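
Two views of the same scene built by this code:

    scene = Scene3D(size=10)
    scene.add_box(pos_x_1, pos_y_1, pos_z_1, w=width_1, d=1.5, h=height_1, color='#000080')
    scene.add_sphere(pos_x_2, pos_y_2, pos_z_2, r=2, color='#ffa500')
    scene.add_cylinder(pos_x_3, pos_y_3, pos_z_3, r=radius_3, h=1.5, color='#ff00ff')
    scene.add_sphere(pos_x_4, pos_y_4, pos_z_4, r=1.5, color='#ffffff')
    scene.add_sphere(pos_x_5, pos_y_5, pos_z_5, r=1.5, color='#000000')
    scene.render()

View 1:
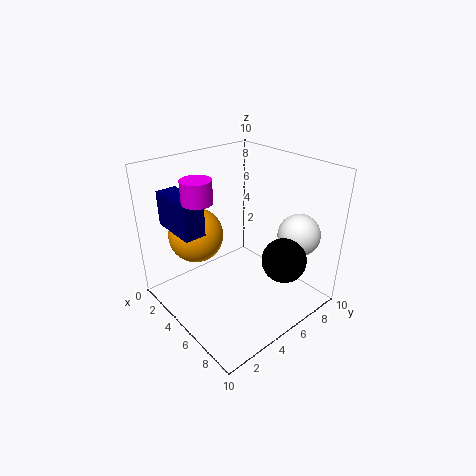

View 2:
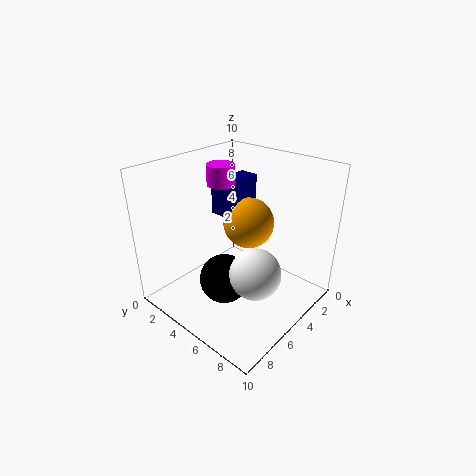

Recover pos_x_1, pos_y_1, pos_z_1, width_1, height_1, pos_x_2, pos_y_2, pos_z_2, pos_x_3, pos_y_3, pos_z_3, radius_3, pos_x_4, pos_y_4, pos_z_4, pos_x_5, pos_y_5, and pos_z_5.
pos_x_1 = 0.5; pos_y_1 = 1.5; pos_z_1 = 5.5; width_1 = 3.5; height_1 = 2.5; pos_x_2 = 2; pos_y_2 = 3.5; pos_z_2 = 4.5; pos_x_3 = 4; pos_y_3 = 2.5; pos_z_3 = 8; radius_3 = 1; pos_x_4 = 7.5; pos_y_4 = 8.5; pos_z_4 = 5; pos_x_5 = 8; pos_y_5 = 6.5; pos_z_5 = 4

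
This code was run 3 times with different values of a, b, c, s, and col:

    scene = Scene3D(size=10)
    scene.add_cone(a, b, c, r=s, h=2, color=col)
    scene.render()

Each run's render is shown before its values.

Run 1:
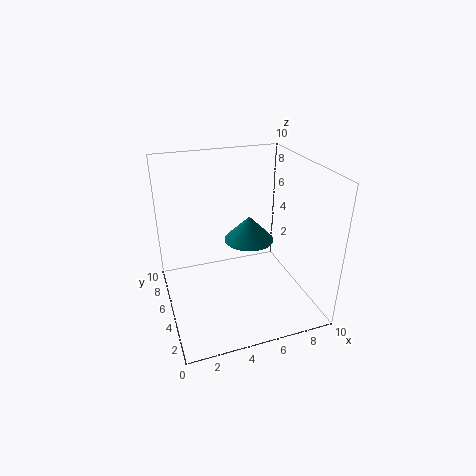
a = 7; b = 8; c = 3; s = 2; col = 'teal'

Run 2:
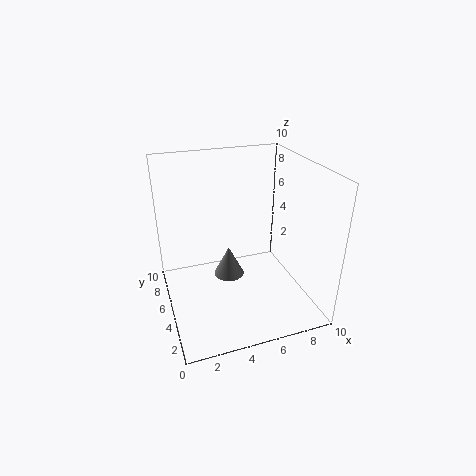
a = 4; b = 4; c = 3; s = 1; col = 'gray'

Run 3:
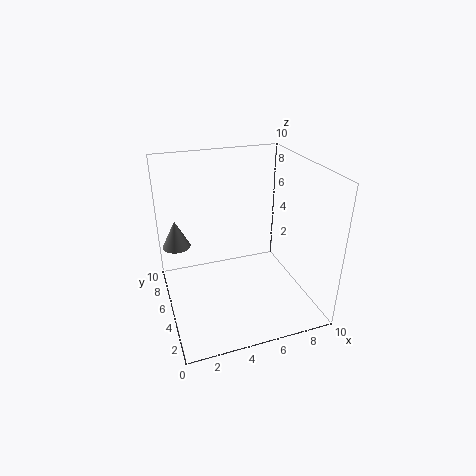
a = 1; b = 7; c = 4; s = 1; col = 'gray'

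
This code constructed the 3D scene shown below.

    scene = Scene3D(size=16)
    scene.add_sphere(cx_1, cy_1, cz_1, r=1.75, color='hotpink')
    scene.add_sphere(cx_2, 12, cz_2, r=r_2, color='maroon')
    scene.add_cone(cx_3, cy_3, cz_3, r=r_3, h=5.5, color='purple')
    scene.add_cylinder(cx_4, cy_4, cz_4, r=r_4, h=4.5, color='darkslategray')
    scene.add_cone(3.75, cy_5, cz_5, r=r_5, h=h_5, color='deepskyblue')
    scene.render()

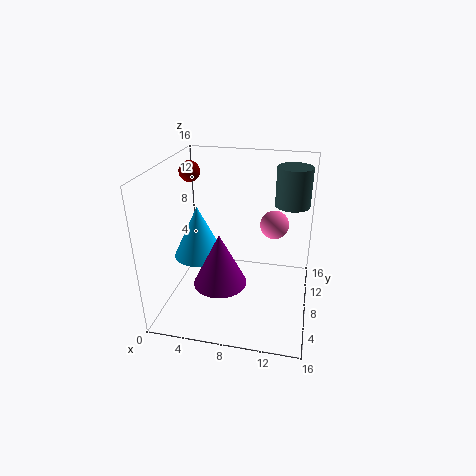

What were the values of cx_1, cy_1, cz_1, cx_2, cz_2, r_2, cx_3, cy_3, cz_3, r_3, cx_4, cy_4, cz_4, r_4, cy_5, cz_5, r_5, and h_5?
cx_1 = 11.5; cy_1 = 12.75; cz_1 = 7.75; cx_2 = 1.25; cz_2 = 14; r_2 = 1.25; cx_3 = 7; cy_3 = 4; cz_3 = 4.75; r_3 = 2.75; cx_4 = 13.5; cy_4 = 12; cz_4 = 10.75; r_4 = 2; cy_5 = 7; cz_5 = 6; r_5 = 2.75; h_5 = 5.75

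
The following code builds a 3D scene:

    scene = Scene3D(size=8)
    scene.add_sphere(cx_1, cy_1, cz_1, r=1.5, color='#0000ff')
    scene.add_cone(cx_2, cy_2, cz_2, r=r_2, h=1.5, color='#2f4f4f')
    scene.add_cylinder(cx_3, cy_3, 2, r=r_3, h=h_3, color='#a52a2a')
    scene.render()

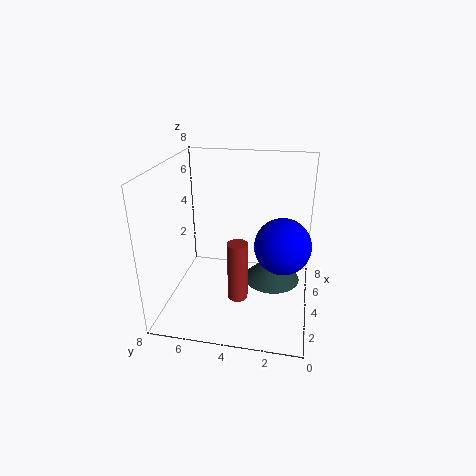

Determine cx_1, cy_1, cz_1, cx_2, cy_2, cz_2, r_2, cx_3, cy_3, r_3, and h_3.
cx_1 = 3.5; cy_1 = 1.5; cz_1 = 4; cx_2 = 3.5; cy_2 = 2; cz_2 = 2; r_2 = 1.5; cx_3 = 1.5; cy_3 = 3.5; r_3 = 0.5; h_3 = 3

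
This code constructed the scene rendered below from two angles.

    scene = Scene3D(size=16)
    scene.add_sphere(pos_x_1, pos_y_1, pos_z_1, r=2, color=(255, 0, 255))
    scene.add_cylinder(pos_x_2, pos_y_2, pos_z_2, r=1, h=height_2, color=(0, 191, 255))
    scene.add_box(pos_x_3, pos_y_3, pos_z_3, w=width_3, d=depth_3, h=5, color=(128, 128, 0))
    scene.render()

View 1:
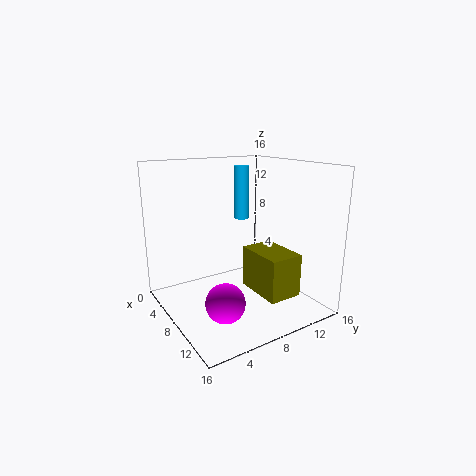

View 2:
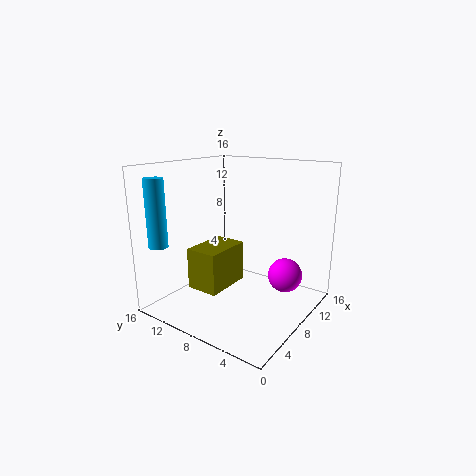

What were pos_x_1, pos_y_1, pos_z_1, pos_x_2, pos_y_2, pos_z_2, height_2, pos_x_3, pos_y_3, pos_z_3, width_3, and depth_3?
pos_x_1 = 12
pos_y_1 = 4
pos_z_1 = 3
pos_x_2 = 1
pos_y_2 = 13
pos_z_2 = 8
height_2 = 7
pos_x_3 = 6
pos_y_3 = 10
pos_z_3 = 1
width_3 = 6
depth_3 = 4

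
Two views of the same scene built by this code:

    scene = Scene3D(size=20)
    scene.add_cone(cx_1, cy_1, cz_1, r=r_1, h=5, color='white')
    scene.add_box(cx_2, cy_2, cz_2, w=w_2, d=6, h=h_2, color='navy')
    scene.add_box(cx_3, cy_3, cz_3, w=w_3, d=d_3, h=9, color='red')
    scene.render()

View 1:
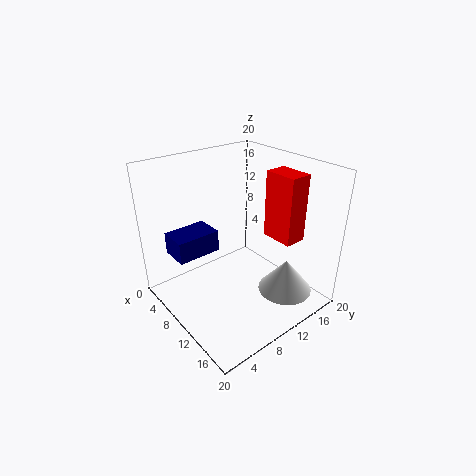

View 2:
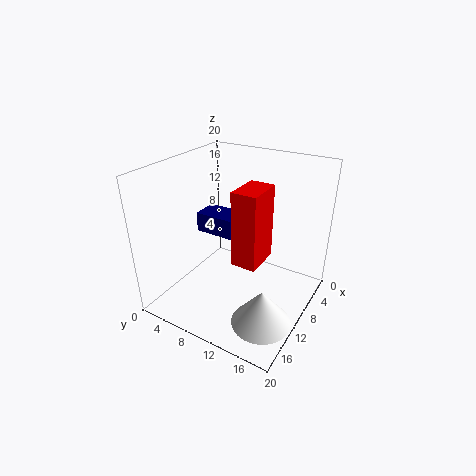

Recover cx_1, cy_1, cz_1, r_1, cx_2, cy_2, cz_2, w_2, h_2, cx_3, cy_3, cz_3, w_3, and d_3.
cx_1 = 14, cy_1 = 16, cz_1 = 0.75, r_1 = 4, cx_2 = 4.5, cy_2 = 1.75, cz_2 = 8.25, w_2 = 4, h_2 = 3, cx_3 = 12, cy_3 = 13, cz_3 = 10.5, w_3 = 4.5, d_3 = 3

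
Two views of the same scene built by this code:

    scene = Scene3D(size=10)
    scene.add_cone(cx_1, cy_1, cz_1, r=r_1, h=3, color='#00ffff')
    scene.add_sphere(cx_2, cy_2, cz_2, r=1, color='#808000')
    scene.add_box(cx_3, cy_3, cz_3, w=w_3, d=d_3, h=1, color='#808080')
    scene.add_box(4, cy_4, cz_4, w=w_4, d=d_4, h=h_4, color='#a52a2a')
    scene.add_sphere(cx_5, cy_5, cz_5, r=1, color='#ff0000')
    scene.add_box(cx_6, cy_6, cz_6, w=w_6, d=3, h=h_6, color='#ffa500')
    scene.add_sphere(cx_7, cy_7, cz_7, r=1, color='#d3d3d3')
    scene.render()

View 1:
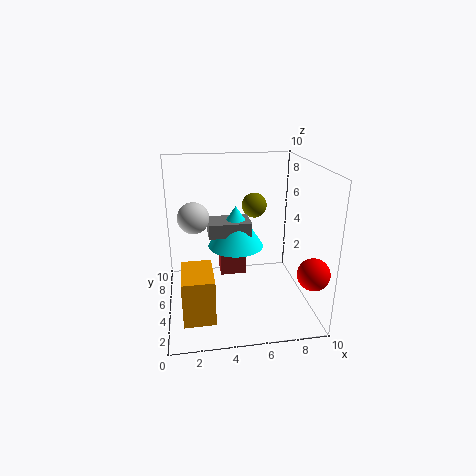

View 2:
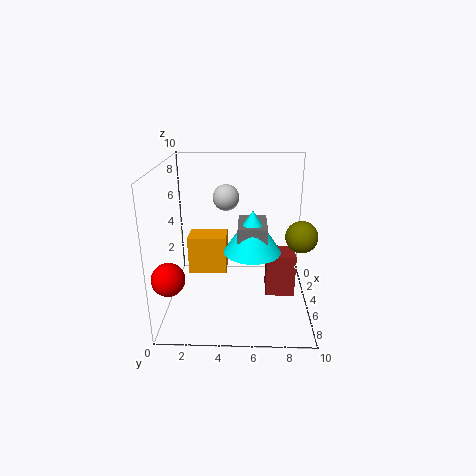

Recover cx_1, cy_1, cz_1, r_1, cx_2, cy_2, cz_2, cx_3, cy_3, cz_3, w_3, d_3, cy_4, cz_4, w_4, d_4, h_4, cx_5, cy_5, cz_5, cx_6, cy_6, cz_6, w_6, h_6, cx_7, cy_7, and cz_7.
cx_1 = 5
cy_1 = 6
cz_1 = 4
r_1 = 2
cx_2 = 7
cy_2 = 9
cz_2 = 6
cx_3 = 3
cy_3 = 5
cz_3 = 5
w_3 = 3
d_3 = 2
cy_4 = 7
cz_4 = 1
w_4 = 2
d_4 = 2
h_4 = 3
cx_5 = 9
cy_5 = 1
cz_5 = 4
cx_6 = 1
cy_6 = 1
cz_6 = 1
w_6 = 2
h_6 = 3
cx_7 = 2
cy_7 = 4
cz_7 = 7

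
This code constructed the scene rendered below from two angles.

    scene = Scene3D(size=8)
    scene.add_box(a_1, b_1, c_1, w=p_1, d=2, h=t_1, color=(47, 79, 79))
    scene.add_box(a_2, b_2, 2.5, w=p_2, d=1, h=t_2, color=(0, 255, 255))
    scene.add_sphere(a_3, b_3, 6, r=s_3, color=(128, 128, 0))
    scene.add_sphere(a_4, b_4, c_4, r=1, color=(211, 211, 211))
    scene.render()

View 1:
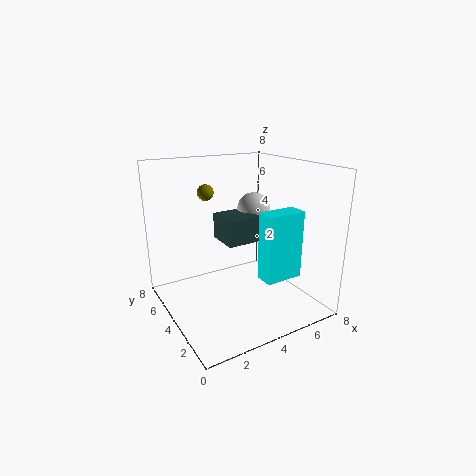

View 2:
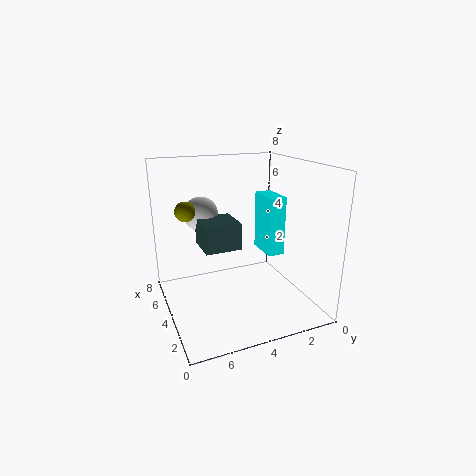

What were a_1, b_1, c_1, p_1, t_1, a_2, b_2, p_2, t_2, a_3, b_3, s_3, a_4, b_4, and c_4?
a_1 = 3.5, b_1 = 4, c_1 = 3.5, p_1 = 2, t_1 = 1.5, a_2 = 4, b_2 = 1, p_2 = 2, t_2 = 3.5, a_3 = 3.5, b_3 = 7, s_3 = 0.5, a_4 = 6, b_4 = 5.5, c_4 = 5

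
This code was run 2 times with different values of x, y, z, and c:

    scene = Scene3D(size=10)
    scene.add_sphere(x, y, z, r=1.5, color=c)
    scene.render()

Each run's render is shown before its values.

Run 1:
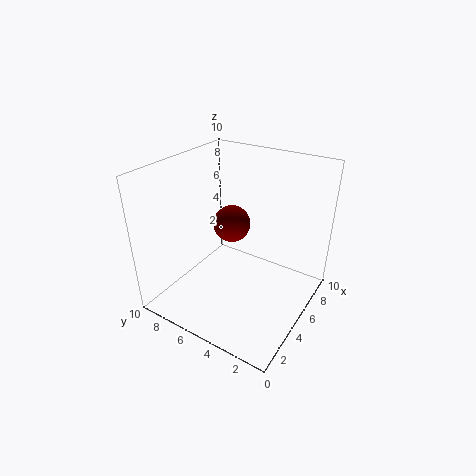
x = 8, y = 7.5, z = 4, c = 'maroon'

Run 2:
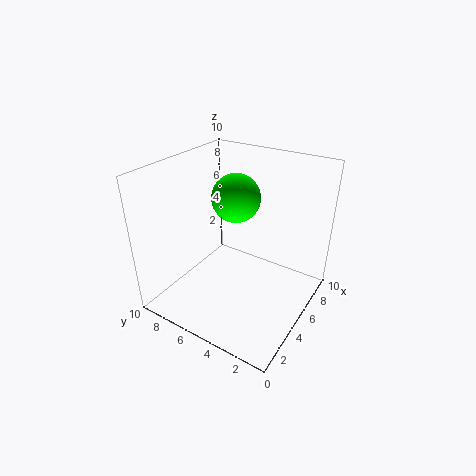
x = 4, y = 4.5, z = 8.5, c = 'lime'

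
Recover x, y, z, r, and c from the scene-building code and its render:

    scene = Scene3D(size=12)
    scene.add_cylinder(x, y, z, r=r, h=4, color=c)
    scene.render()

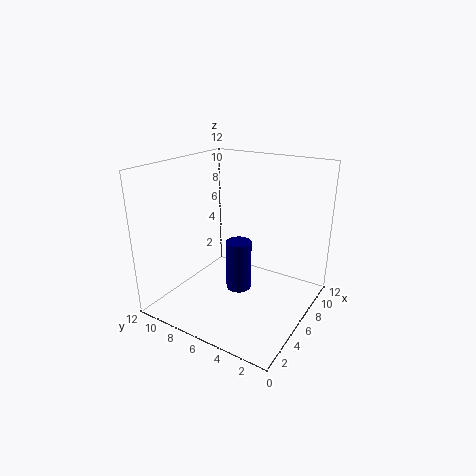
x = 4.5; y = 5; z = 2.5; r = 1; c = 'navy'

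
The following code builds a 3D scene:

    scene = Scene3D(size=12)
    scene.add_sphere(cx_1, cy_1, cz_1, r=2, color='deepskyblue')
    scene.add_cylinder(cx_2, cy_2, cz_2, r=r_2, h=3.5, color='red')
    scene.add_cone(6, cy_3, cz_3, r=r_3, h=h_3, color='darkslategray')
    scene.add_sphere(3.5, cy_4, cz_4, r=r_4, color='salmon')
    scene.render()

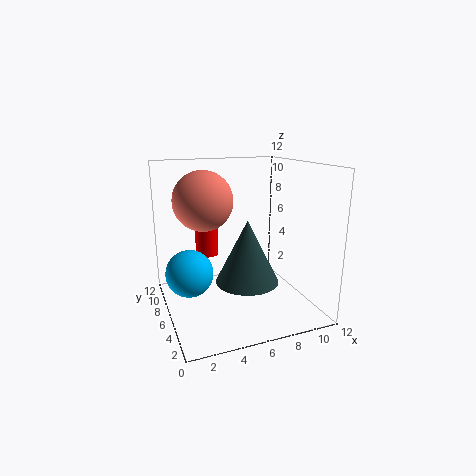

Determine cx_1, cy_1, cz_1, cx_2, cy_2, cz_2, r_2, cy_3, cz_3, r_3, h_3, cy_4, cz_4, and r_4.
cx_1 = 2, cy_1 = 7, cz_1 = 3, cx_2 = 4, cy_2 = 8.5, cz_2 = 4, r_2 = 1, cy_3 = 4, cz_3 = 3, r_3 = 2.5, h_3 = 5, cy_4 = 7.5, cz_4 = 9, r_4 = 2.5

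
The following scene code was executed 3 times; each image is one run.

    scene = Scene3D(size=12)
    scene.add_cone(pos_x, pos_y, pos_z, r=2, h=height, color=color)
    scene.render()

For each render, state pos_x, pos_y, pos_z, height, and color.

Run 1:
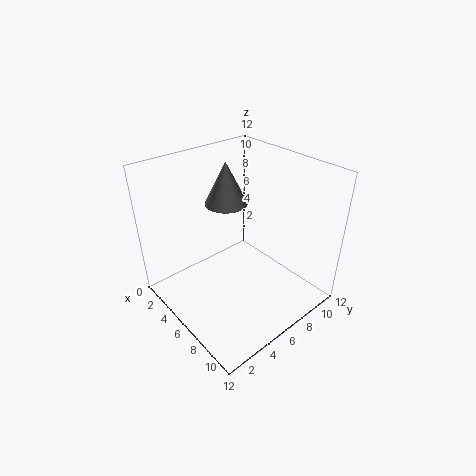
pos_x = 2, pos_y = 8, pos_z = 7, height = 4, color = 'gray'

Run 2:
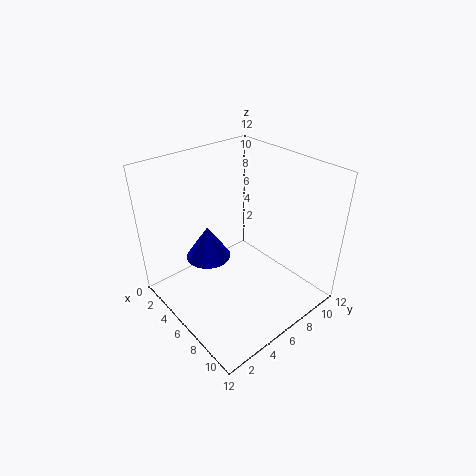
pos_x = 3, pos_y = 5, pos_z = 3, height = 3, color = 'blue'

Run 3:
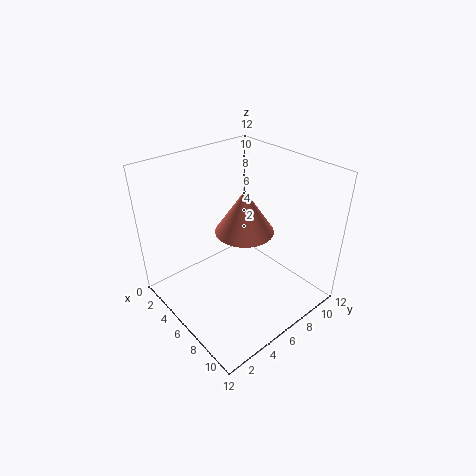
pos_x = 9, pos_y = 4, pos_z = 9, height = 3, color = 'salmon'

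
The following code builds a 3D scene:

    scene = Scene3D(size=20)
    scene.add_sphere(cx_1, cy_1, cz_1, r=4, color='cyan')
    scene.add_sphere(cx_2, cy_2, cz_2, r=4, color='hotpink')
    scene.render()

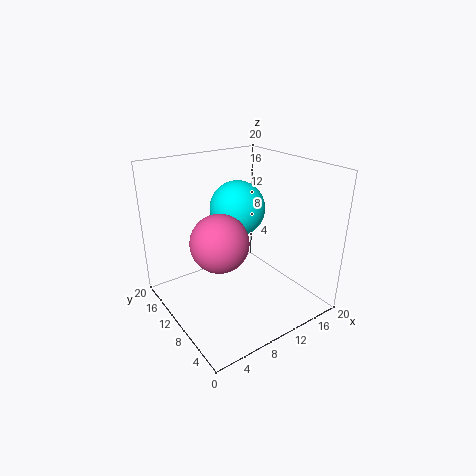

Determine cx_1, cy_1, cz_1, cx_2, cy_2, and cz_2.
cx_1 = 12, cy_1 = 13, cz_1 = 13, cx_2 = 7, cy_2 = 10, cz_2 = 10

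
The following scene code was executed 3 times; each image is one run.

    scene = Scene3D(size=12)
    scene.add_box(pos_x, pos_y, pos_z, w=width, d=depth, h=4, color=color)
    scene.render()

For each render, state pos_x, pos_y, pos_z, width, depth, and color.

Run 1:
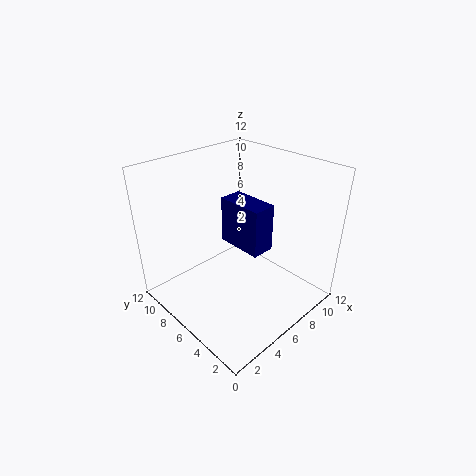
pos_x = 6
pos_y = 4
pos_z = 5
width = 2
depth = 4
color = 'navy'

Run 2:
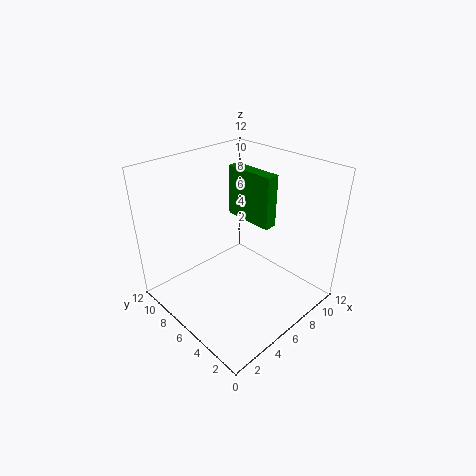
pos_x = 6
pos_y = 3
pos_z = 8
width = 1
depth = 4
color = 'green'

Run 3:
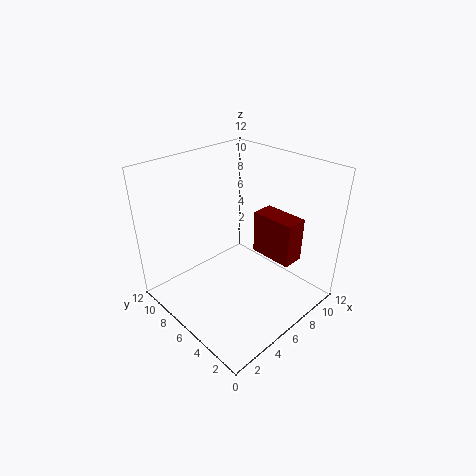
pos_x = 9
pos_y = 3
pos_z = 3
width = 2
depth = 4
color = 'maroon'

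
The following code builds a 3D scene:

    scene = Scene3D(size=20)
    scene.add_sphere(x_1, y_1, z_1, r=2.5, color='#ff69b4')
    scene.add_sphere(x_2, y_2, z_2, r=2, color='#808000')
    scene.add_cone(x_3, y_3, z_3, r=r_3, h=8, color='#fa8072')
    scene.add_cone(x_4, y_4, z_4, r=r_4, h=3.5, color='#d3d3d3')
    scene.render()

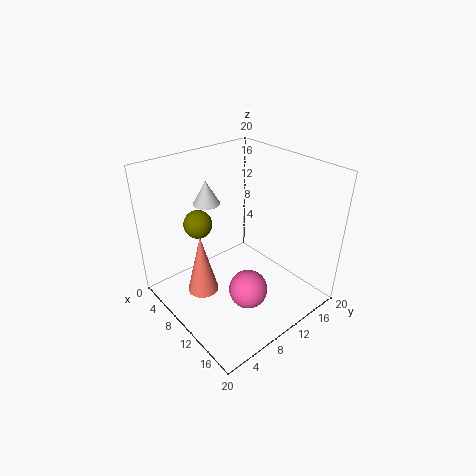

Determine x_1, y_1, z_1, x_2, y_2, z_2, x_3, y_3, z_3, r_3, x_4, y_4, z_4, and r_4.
x_1 = 15; y_1 = 7.5; z_1 = 5.5; x_2 = 5.5; y_2 = 6.5; z_2 = 11.5; x_3 = 10.5; y_3 = 3.5; z_3 = 5; r_3 = 2; x_4 = 3.5; y_4 = 9.5; z_4 = 13; r_4 = 2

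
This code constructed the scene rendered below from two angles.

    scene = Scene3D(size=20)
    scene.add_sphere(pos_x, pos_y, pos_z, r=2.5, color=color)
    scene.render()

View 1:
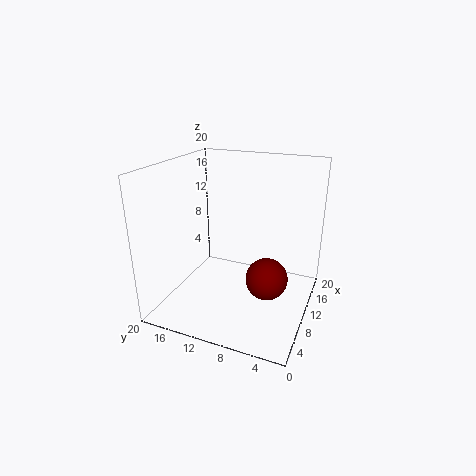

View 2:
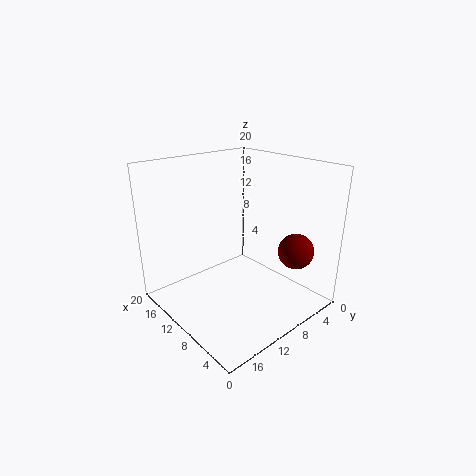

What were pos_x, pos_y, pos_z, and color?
pos_x = 4.5; pos_y = 4; pos_z = 8; color = 'maroon'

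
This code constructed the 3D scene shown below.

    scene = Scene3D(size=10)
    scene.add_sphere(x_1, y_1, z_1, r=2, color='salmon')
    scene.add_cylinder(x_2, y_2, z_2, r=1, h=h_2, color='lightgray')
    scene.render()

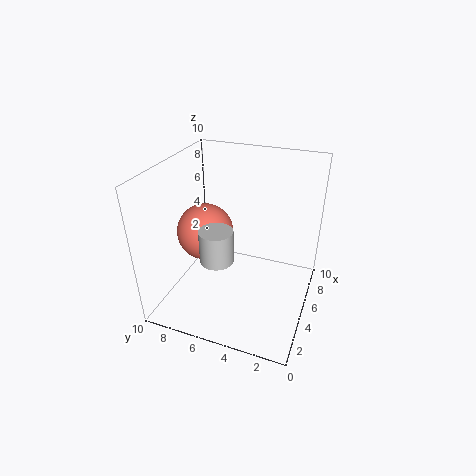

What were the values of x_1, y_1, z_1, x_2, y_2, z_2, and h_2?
x_1 = 5
y_1 = 7.5
z_1 = 5
x_2 = 1.5
y_2 = 5
z_2 = 5.5
h_2 = 2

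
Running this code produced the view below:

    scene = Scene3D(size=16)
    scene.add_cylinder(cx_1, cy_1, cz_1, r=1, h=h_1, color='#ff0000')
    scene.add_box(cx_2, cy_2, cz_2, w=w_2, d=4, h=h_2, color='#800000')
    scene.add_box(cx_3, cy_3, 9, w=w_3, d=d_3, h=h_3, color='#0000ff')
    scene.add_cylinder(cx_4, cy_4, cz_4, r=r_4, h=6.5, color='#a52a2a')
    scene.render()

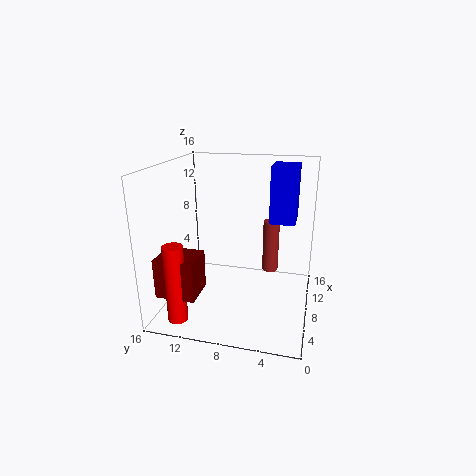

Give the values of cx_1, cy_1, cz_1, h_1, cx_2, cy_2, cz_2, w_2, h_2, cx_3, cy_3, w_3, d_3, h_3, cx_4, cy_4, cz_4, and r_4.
cx_1 = 1; cy_1 = 12.5; cz_1 = 1.5; h_1 = 8; cx_2 = 0.5; cy_2 = 10.5; cz_2 = 4; w_2 = 3.5; h_2 = 4; cx_3 = 10.5; cy_3 = 2; w_3 = 4; d_3 = 3; h_3 = 6.5; cx_4 = 13; cy_4 = 5; cz_4 = 2; r_4 = 1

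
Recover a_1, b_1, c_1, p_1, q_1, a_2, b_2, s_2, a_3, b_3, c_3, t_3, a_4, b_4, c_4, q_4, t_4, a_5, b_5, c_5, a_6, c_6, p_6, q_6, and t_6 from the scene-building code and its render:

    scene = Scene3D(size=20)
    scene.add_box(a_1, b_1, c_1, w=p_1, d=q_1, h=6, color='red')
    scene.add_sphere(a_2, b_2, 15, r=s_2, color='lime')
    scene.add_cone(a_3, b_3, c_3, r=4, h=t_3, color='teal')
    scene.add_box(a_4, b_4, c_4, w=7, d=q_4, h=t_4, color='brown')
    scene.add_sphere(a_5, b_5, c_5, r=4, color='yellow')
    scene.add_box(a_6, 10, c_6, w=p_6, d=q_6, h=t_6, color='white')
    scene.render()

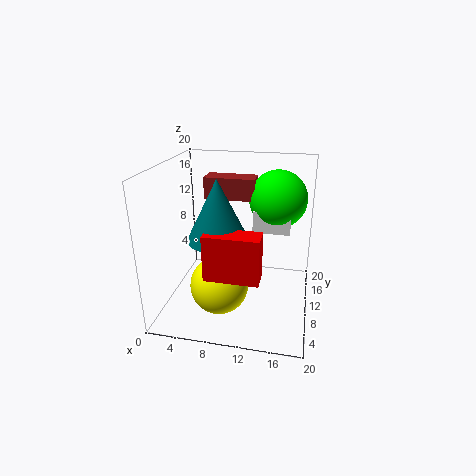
a_1 = 7, b_1 = 3, c_1 = 7, p_1 = 7, q_1 = 3, a_2 = 15, b_2 = 13, s_2 = 4, a_3 = 8, b_3 = 7, c_3 = 11, t_3 = 8, a_4 = 5, b_4 = 11, c_4 = 15, q_4 = 3, t_4 = 3, a_5 = 8, b_5 = 7, c_5 = 4, a_6 = 12, c_6 = 11, p_6 = 5, q_6 = 5, t_6 = 3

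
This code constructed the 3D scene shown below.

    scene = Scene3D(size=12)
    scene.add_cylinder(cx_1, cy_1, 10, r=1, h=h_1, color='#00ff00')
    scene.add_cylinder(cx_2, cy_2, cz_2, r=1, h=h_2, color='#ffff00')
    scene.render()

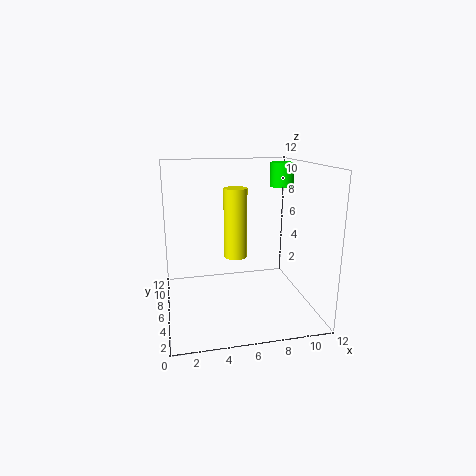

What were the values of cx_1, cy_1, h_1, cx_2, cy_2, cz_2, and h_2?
cx_1 = 10
cy_1 = 7
h_1 = 2
cx_2 = 6
cy_2 = 7
cz_2 = 4
h_2 = 6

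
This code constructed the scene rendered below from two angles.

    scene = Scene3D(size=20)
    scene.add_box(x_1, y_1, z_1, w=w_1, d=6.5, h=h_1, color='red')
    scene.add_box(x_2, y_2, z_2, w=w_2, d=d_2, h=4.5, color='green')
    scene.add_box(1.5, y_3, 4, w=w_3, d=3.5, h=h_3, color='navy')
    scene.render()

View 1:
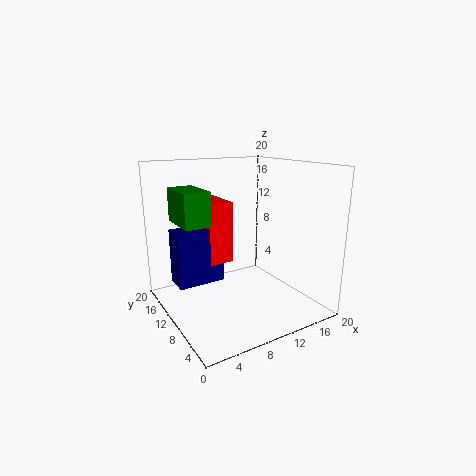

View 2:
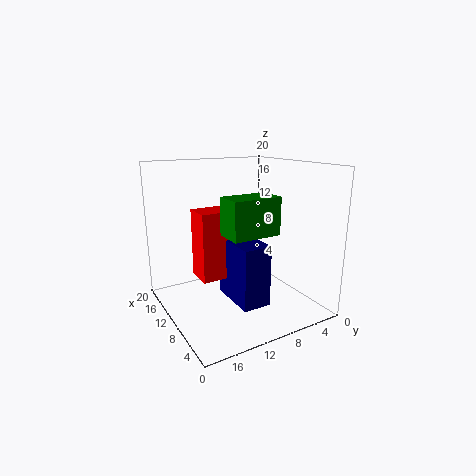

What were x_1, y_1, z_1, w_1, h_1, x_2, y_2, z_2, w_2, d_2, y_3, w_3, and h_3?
x_1 = 6, y_1 = 10.5, z_1 = 6.5, w_1 = 3.5, h_1 = 8.5, x_2 = 2, y_2 = 9, z_2 = 12.5, w_2 = 3.5, d_2 = 6, y_3 = 10.5, w_3 = 6.5, h_3 = 7.5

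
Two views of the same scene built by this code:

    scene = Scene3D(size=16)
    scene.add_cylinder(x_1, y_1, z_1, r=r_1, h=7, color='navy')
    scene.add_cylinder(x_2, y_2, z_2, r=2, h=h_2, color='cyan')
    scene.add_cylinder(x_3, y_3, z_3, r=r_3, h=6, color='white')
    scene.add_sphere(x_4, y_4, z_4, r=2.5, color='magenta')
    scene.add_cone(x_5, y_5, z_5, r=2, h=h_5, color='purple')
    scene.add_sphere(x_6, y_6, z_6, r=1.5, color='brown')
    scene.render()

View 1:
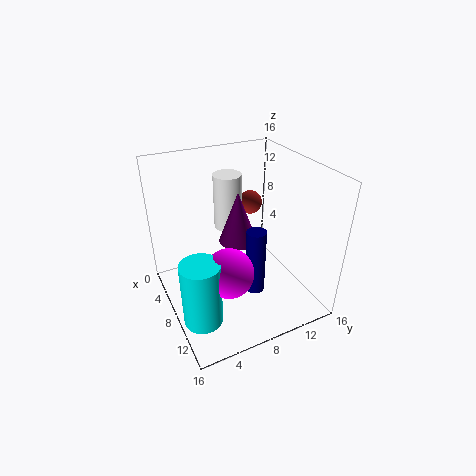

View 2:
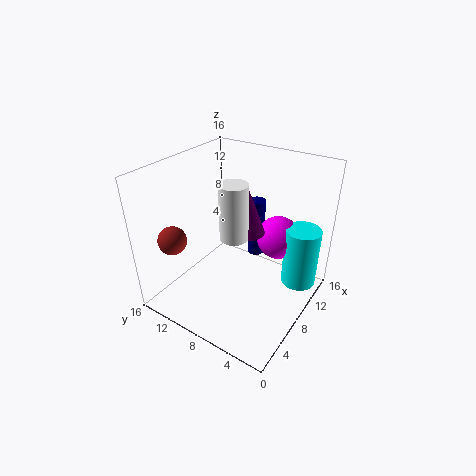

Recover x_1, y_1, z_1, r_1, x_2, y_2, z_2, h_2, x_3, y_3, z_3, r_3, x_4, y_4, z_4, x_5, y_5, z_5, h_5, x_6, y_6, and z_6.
x_1 = 12, y_1 = 8, z_1 = 4, r_1 = 1, x_2 = 12, y_2 = 2, z_2 = 2, h_2 = 7, x_3 = 6.5, y_3 = 7.5, z_3 = 9, r_3 = 1.5, x_4 = 12, y_4 = 5, z_4 = 7, x_5 = 9, y_5 = 7.5, z_5 = 8.5, h_5 = 5.5, x_6 = 2.5, y_6 = 12.5, z_6 = 9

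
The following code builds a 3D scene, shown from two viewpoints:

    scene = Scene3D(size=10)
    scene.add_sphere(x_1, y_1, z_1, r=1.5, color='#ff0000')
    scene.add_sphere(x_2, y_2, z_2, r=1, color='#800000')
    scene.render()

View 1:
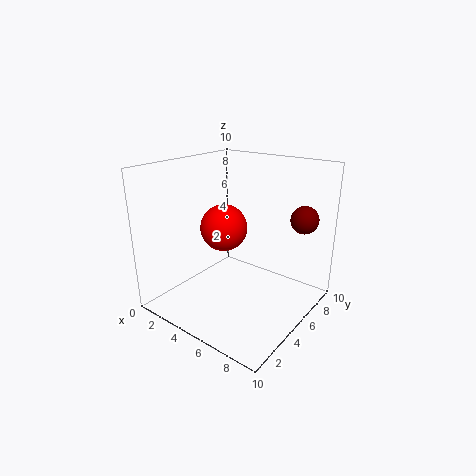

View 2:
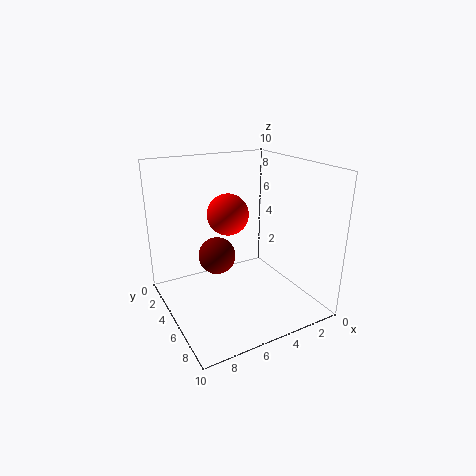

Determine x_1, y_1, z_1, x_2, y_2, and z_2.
x_1 = 5
y_1 = 3.5
z_1 = 6.25
x_2 = 8.25
y_2 = 8.5
z_2 = 6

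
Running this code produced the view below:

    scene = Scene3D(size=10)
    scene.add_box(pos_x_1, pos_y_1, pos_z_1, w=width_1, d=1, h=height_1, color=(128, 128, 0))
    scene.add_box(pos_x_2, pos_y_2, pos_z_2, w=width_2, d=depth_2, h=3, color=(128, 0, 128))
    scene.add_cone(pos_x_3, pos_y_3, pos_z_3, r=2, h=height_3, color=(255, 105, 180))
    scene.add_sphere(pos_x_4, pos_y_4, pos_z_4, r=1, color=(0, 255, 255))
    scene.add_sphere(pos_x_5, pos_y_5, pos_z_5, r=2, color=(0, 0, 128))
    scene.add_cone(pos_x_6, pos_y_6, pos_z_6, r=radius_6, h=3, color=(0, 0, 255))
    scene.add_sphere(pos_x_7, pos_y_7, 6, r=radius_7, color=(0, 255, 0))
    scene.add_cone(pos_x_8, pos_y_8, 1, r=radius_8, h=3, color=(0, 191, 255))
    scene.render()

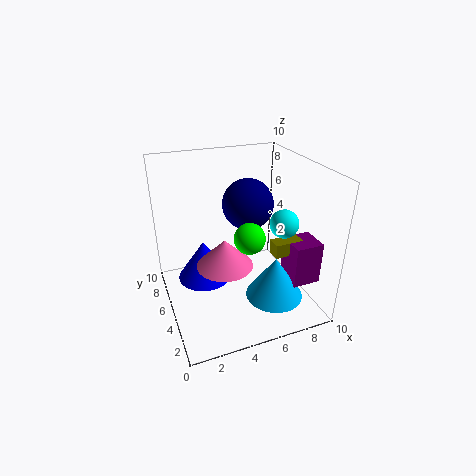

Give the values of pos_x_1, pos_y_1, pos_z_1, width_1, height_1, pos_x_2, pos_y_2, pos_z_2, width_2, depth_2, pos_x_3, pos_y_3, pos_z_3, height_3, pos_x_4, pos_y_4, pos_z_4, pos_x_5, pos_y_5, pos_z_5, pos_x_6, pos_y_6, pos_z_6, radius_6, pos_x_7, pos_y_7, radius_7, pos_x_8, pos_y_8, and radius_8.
pos_x_1 = 7, pos_y_1 = 3, pos_z_1 = 4, width_1 = 2, height_1 = 1, pos_x_2 = 8, pos_y_2 = 2, pos_z_2 = 2, width_2 = 2, depth_2 = 2, pos_x_3 = 4, pos_y_3 = 5, pos_z_3 = 3, height_3 = 2, pos_x_4 = 8, pos_y_4 = 4, pos_z_4 = 6, pos_x_5 = 7, pos_y_5 = 8, pos_z_5 = 6, pos_x_6 = 3, pos_y_6 = 7, pos_z_6 = 1, radius_6 = 2, pos_x_7 = 5, pos_y_7 = 3, radius_7 = 1, pos_x_8 = 7, pos_y_8 = 3, radius_8 = 2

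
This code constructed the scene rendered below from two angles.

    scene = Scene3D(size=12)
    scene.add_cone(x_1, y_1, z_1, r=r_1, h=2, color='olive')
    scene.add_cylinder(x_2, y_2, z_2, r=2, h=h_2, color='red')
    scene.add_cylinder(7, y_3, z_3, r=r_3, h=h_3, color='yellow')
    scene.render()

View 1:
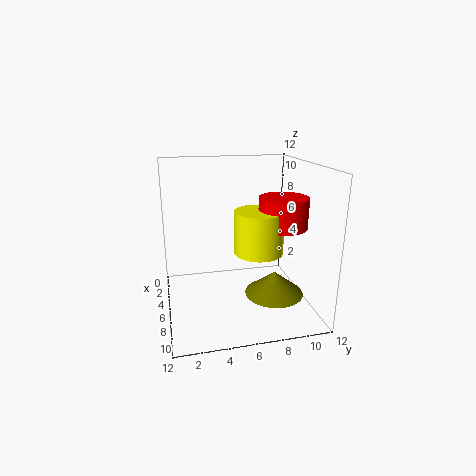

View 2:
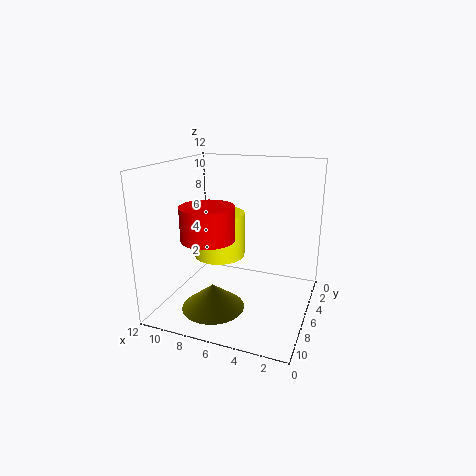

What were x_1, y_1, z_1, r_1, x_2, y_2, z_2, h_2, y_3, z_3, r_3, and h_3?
x_1 = 7, y_1 = 9, z_1 = 1, r_1 = 2.5, x_2 = 7, y_2 = 9.5, z_2 = 7, h_2 = 2.5, y_3 = 7.5, z_3 = 5, r_3 = 2, h_3 = 3.5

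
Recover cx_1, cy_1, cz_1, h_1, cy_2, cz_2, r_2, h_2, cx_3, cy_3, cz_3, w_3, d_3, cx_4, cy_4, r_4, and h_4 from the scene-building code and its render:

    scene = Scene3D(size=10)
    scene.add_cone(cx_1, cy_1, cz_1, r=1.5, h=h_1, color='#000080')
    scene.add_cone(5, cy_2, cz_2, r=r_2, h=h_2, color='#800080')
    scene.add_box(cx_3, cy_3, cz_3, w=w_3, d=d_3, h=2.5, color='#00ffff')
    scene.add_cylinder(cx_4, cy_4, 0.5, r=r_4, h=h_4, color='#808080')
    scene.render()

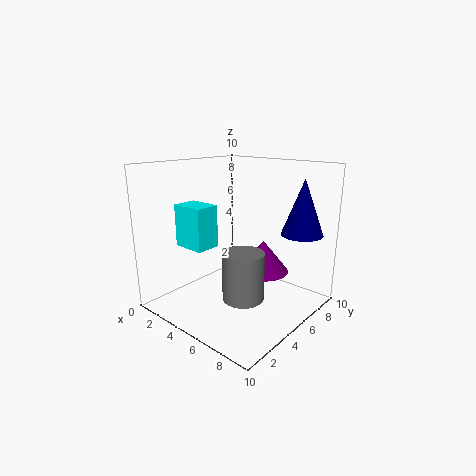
cx_1 = 8; cy_1 = 8.5; cz_1 = 5; h_1 = 4; cy_2 = 8; cz_2 = 1.5; r_2 = 2; h_2 = 2.5; cx_3 = 4; cy_3 = 0.5; cz_3 = 5.5; w_3 = 2; d_3 = 1.5; cx_4 = 5.5; cy_4 = 5; r_4 = 1.5; h_4 = 3.5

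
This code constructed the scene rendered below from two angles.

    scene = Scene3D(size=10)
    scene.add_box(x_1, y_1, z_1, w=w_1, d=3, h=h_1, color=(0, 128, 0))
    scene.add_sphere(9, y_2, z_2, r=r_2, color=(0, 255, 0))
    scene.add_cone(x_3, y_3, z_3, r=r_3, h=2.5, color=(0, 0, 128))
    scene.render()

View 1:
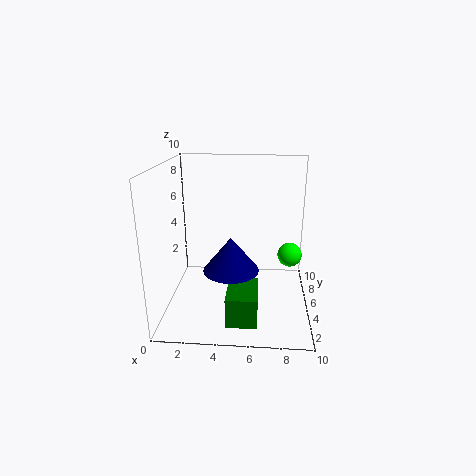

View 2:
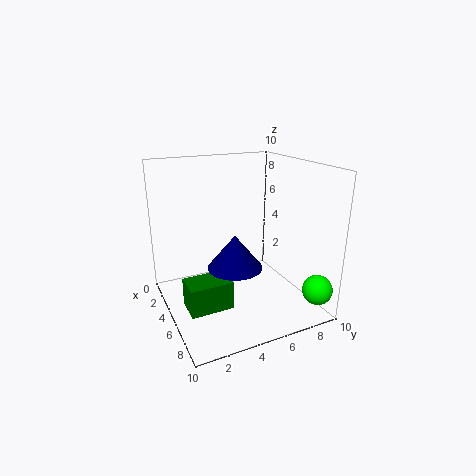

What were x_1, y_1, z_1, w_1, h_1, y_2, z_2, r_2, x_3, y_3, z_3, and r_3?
x_1 = 4.5; y_1 = 1; z_1 = 0.5; w_1 = 2; h_1 = 2; y_2 = 9; z_2 = 2; r_2 = 1; x_3 = 4.5; y_3 = 5; z_3 = 2.5; r_3 = 2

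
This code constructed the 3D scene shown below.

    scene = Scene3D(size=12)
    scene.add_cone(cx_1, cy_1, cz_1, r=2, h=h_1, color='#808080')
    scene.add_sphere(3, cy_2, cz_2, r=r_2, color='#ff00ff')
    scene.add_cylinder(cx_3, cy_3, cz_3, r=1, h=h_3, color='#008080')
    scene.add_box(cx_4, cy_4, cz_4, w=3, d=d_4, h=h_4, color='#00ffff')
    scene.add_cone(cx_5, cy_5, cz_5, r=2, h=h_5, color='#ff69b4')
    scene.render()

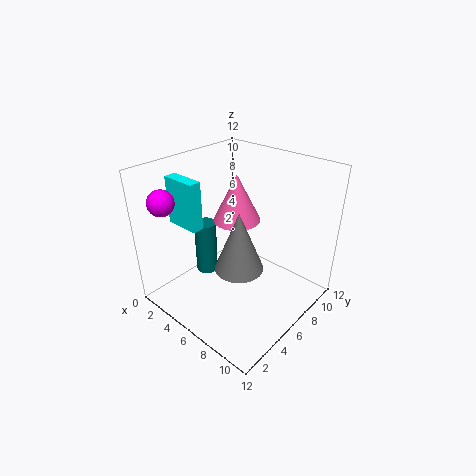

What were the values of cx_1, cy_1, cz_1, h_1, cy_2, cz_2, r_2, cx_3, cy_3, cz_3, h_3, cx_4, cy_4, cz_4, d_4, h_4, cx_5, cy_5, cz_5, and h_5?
cx_1 = 7; cy_1 = 5; cz_1 = 4; h_1 = 5; cy_2 = 1; cz_2 = 10; r_2 = 1; cx_3 = 2; cy_3 = 6; cz_3 = 1; h_3 = 5; cx_4 = 1; cy_4 = 3; cz_4 = 7; d_4 = 1; h_4 = 4; cx_5 = 5; cy_5 = 7; cz_5 = 7; h_5 = 4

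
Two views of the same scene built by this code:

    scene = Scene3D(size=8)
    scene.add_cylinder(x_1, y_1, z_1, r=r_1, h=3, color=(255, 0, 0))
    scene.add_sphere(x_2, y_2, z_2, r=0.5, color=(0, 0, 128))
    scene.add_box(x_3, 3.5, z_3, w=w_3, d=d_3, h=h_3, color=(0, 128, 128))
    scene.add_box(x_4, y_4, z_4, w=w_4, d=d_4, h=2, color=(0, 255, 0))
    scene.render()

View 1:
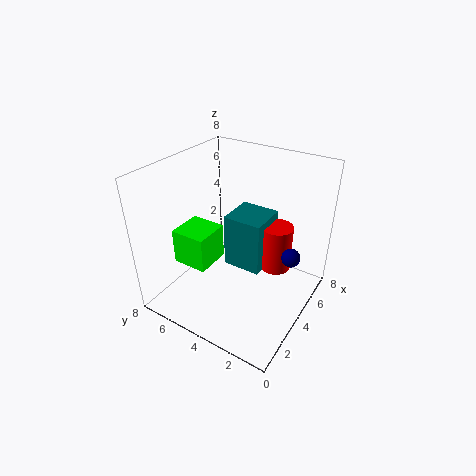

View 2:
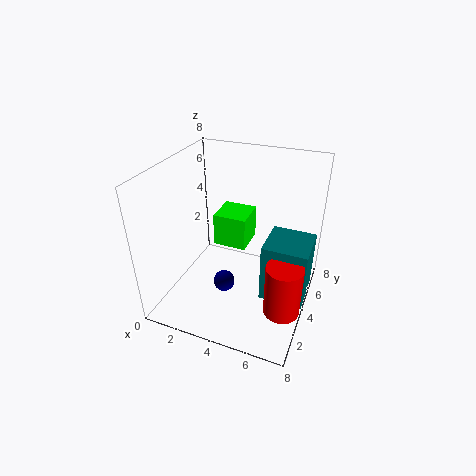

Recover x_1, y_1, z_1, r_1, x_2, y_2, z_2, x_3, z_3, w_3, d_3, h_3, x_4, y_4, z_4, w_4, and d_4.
x_1 = 7, y_1 = 3, z_1 = 0.5, r_1 = 1, x_2 = 4.5, y_2 = 1, z_2 = 3.5, x_3 = 5.5, z_3 = 0.5, w_3 = 2.5, d_3 = 2.5, h_3 = 3.5, x_4 = 2, y_4 = 5, z_4 = 2.5, w_4 = 2, d_4 = 2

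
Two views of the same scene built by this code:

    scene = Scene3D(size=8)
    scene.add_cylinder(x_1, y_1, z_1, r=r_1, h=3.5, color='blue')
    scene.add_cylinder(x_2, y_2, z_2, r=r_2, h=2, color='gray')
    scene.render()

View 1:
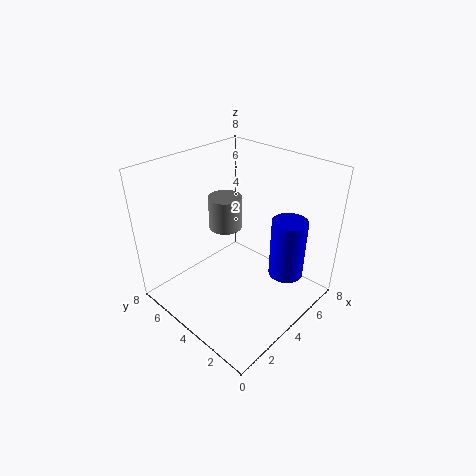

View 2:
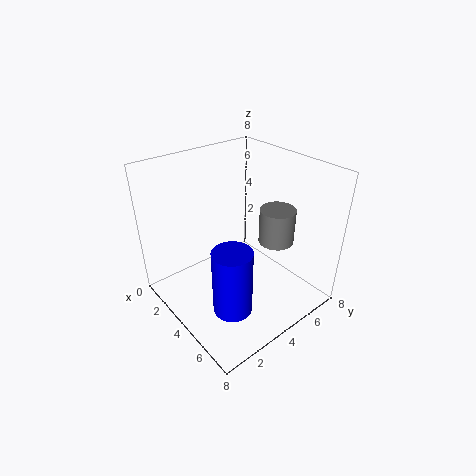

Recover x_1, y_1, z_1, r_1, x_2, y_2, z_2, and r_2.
x_1 = 6
y_1 = 2
z_1 = 1.5
r_1 = 1
x_2 = 5
y_2 = 6
z_2 = 3.5
r_2 = 1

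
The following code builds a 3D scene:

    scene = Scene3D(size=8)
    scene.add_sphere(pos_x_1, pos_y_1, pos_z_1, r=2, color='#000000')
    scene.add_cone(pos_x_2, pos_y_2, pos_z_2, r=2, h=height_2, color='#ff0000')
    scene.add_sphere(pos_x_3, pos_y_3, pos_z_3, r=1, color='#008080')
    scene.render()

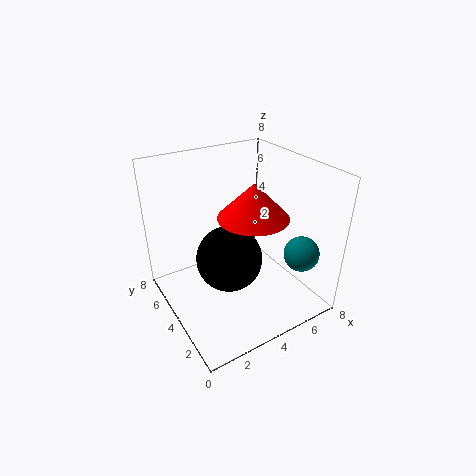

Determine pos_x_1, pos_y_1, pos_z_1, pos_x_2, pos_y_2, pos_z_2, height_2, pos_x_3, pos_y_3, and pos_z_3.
pos_x_1 = 4, pos_y_1 = 5, pos_z_1 = 2, pos_x_2 = 5, pos_y_2 = 4, pos_z_2 = 5, height_2 = 2, pos_x_3 = 7, pos_y_3 = 2, pos_z_3 = 3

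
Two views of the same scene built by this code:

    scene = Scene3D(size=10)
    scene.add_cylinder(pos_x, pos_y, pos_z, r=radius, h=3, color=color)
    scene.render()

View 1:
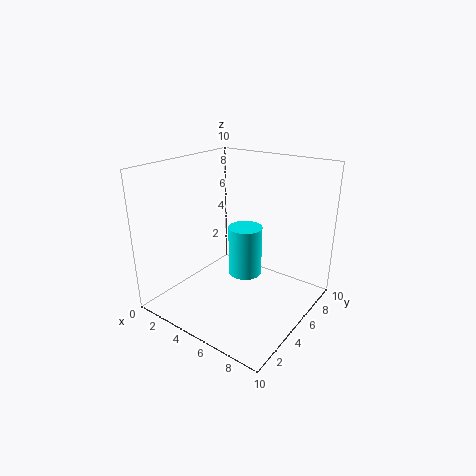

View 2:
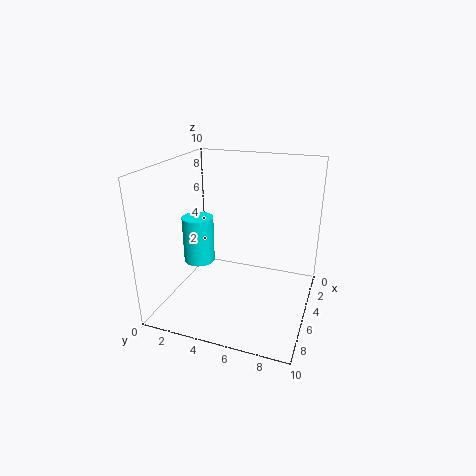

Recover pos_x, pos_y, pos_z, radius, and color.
pos_x = 7; pos_y = 3; pos_z = 4; radius = 1; color = 'cyan'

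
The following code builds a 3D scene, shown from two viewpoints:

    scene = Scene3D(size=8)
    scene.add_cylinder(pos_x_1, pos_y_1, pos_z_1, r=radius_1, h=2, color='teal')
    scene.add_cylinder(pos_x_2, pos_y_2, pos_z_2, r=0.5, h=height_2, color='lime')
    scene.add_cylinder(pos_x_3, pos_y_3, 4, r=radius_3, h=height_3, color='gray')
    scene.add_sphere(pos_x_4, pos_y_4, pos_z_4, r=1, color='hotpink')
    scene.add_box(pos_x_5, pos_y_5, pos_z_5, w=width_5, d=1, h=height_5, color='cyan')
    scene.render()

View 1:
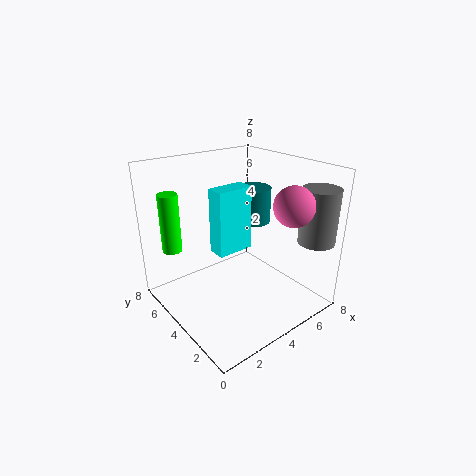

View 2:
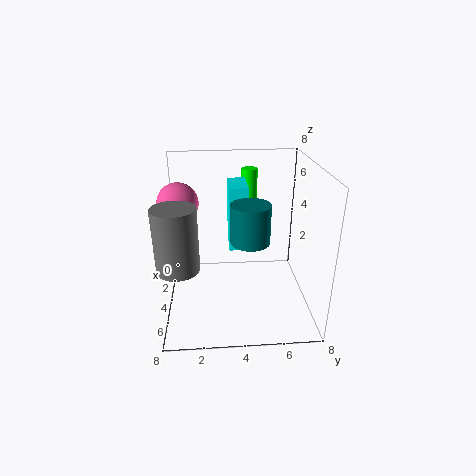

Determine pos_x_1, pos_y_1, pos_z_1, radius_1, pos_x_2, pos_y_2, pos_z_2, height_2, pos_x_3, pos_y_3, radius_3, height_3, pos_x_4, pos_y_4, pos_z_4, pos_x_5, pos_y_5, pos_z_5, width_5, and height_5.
pos_x_1 = 5.5
pos_y_1 = 4.5
pos_z_1 = 4.5
radius_1 = 1
pos_x_2 = 0.5
pos_y_2 = 5
pos_z_2 = 4
height_2 = 3
pos_x_3 = 7
pos_y_3 = 1
radius_3 = 1
height_3 = 3
pos_x_4 = 5
pos_y_4 = 1
pos_z_4 = 6.5
pos_x_5 = 2.5
pos_y_5 = 3.5
pos_z_5 = 3.5
width_5 = 2
height_5 = 3.5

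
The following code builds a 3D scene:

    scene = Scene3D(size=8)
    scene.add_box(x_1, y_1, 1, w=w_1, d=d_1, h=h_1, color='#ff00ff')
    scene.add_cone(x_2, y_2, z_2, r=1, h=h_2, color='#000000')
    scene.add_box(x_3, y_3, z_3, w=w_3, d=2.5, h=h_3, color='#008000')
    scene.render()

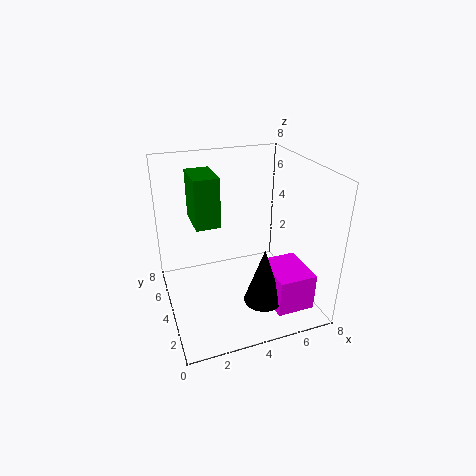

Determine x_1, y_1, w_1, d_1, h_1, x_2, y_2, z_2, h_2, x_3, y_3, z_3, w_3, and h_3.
x_1 = 5, y_1 = 0.5, w_1 = 2, d_1 = 2.5, h_1 = 2, x_2 = 4.5, y_2 = 1.5, z_2 = 1.5, h_2 = 3, x_3 = 2, y_3 = 5.5, z_3 = 4, w_3 = 1.5, h_3 = 3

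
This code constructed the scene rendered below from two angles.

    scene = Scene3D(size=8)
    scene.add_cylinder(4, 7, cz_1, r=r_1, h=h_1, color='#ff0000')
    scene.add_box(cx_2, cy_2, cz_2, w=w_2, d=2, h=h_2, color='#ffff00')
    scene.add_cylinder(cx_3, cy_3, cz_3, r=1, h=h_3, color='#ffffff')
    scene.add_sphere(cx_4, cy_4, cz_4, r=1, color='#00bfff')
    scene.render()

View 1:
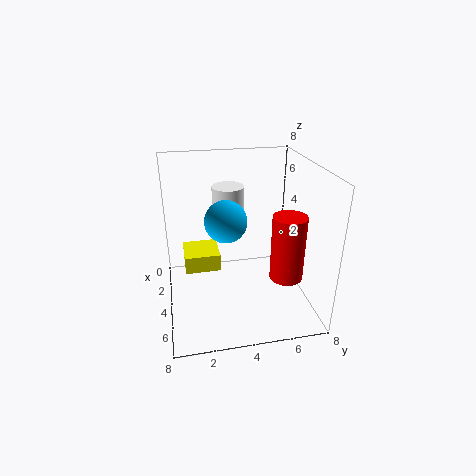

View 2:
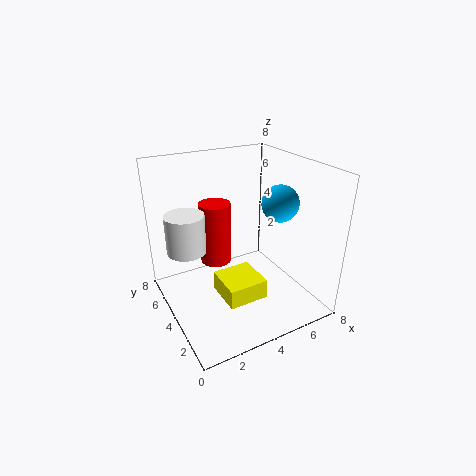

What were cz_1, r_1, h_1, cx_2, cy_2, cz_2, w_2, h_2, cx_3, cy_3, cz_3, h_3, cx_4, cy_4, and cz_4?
cz_1 = 1; r_1 = 1; h_1 = 4; cx_2 = 2; cy_2 = 1; cz_2 = 2; w_2 = 2; h_2 = 1; cx_3 = 1; cy_3 = 4; cz_3 = 4; h_3 = 2; cx_4 = 6; cy_4 = 3; cz_4 = 6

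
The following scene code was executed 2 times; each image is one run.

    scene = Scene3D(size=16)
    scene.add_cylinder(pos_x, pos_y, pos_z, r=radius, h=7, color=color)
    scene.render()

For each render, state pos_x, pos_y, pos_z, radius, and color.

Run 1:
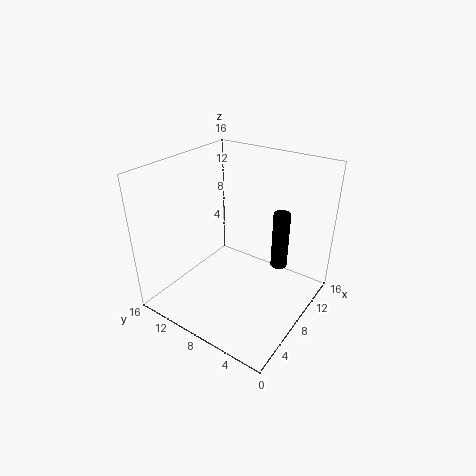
pos_x = 12.5; pos_y = 5; pos_z = 3; radius = 1; color = 'black'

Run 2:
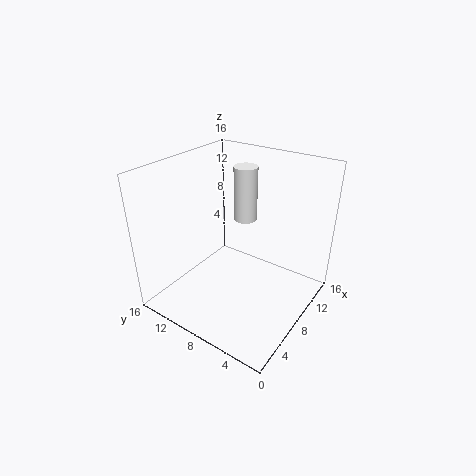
pos_x = 14; pos_y = 11; pos_z = 7; radius = 1.5; color = 'white'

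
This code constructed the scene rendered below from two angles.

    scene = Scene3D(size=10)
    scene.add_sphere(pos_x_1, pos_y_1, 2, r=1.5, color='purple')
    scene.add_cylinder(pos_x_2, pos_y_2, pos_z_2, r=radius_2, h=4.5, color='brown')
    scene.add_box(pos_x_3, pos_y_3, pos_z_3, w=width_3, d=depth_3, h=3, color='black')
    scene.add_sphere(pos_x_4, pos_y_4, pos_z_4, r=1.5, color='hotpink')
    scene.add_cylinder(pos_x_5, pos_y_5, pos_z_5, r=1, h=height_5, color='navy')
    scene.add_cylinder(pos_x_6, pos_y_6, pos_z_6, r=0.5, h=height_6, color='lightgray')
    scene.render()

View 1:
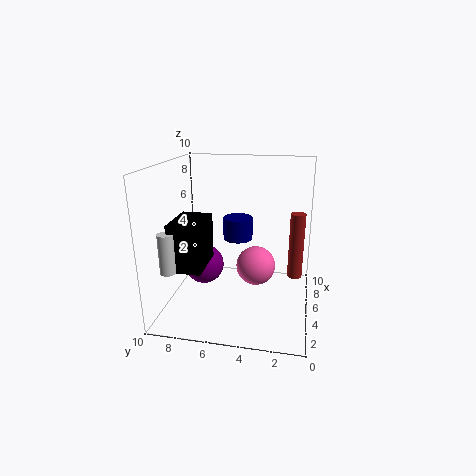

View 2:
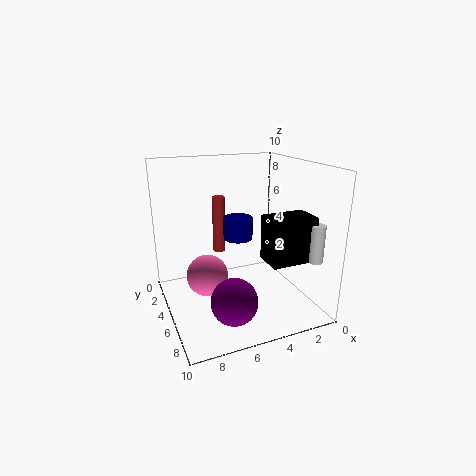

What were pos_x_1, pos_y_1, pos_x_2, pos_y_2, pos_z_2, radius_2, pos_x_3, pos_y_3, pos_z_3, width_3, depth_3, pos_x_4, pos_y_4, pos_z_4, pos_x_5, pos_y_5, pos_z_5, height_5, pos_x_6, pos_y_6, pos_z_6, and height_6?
pos_x_1 = 6.5
pos_y_1 = 8
pos_x_2 = 5
pos_y_2 = 1
pos_z_2 = 2.5
radius_2 = 0.5
pos_x_3 = 1
pos_y_3 = 6.5
pos_z_3 = 4
width_3 = 3
depth_3 = 2
pos_x_4 = 7
pos_y_4 = 4
pos_z_4 = 2
pos_x_5 = 5
pos_y_5 = 5
pos_z_5 = 5
height_5 = 1.5
pos_x_6 = 1
pos_y_6 = 8.5
pos_z_6 = 4
height_6 = 2.5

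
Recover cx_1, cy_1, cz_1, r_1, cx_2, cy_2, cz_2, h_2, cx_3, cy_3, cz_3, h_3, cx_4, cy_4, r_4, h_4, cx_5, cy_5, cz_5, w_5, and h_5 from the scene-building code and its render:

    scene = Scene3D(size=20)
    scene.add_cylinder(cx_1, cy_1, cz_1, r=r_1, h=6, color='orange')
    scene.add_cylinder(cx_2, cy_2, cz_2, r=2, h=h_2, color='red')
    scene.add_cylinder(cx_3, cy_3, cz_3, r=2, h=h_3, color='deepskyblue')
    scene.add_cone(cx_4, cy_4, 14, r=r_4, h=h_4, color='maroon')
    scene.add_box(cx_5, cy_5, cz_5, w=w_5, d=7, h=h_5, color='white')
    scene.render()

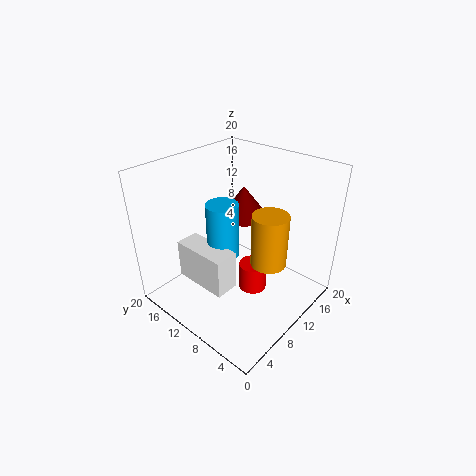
cx_1 = 6
cy_1 = 2
cz_1 = 12
r_1 = 2
cx_2 = 11
cy_2 = 8
cz_2 = 2
h_2 = 4
cx_3 = 6
cy_3 = 9
cz_3 = 10
h_3 = 7
cx_4 = 10
cy_4 = 9
r_4 = 3
h_4 = 4
cx_5 = 2
cy_5 = 6
cz_5 = 7
w_5 = 3
h_5 = 5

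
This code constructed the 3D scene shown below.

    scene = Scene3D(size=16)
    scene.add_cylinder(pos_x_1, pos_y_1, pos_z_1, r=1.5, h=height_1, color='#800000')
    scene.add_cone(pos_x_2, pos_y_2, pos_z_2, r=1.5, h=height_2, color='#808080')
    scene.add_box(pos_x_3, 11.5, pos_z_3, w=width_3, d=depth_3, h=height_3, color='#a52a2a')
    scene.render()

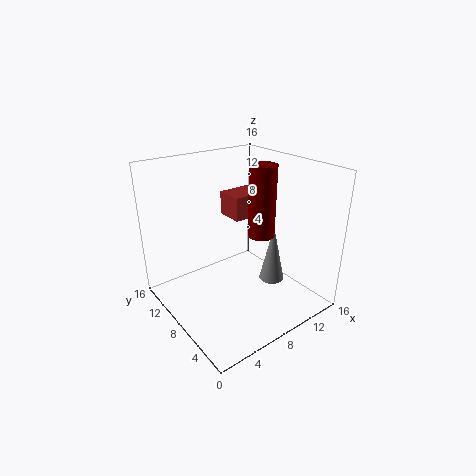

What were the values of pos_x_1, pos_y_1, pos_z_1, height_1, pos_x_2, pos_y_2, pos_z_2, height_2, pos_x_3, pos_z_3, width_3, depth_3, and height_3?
pos_x_1 = 10.5
pos_y_1 = 7
pos_z_1 = 8
height_1 = 8
pos_x_2 = 12.5
pos_y_2 = 7
pos_z_2 = 1.5
height_2 = 7
pos_x_3 = 10.5
pos_z_3 = 8
width_3 = 5
depth_3 = 3.5
height_3 = 3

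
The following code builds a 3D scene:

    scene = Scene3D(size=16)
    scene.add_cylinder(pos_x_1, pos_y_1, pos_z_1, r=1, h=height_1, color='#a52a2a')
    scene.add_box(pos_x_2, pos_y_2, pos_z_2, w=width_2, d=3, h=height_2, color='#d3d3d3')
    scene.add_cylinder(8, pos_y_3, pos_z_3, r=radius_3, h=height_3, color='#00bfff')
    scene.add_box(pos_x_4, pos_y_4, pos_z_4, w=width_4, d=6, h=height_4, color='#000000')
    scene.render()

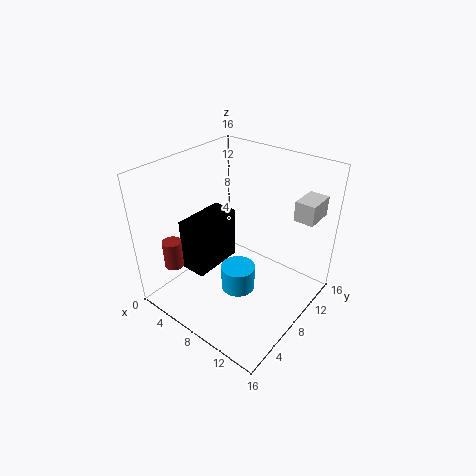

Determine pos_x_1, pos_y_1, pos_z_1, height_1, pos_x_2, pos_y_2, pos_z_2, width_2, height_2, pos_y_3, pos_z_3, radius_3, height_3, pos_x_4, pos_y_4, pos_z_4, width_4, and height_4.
pos_x_1 = 4; pos_y_1 = 2; pos_z_1 = 6; height_1 = 3; pos_x_2 = 14; pos_y_2 = 9; pos_z_2 = 12; width_2 = 2; height_2 = 2; pos_y_3 = 8; pos_z_3 = 1; radius_3 = 2; height_3 = 3; pos_x_4 = 3; pos_y_4 = 4; pos_z_4 = 4; width_4 = 3; height_4 = 6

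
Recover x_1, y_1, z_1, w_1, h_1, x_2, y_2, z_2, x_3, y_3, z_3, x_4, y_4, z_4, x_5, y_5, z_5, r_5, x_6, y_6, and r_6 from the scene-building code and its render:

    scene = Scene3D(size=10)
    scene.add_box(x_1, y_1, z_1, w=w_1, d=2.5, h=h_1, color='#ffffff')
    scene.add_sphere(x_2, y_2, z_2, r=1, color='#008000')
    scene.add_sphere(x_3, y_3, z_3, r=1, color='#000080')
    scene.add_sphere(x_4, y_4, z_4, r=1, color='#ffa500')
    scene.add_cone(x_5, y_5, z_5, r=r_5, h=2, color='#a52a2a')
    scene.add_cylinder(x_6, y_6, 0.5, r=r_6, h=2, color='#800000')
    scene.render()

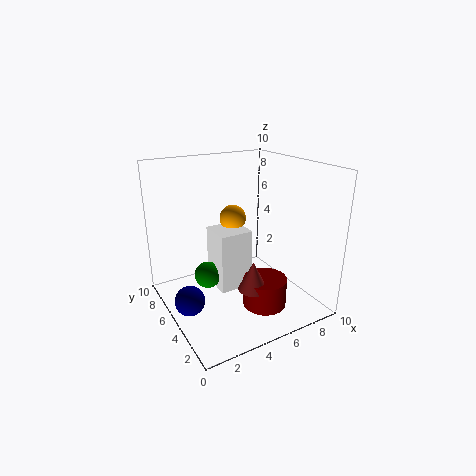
x_1 = 4; y_1 = 5.5; z_1 = 0.5; w_1 = 2.5; h_1 = 4.5; x_2 = 3.5; y_2 = 7; z_2 = 1.5; x_3 = 1; y_3 = 4.5; z_3 = 1.5; x_4 = 6; y_4 = 7.5; z_4 = 5.5; x_5 = 5; y_5 = 3; z_5 = 2; r_5 = 1; x_6 = 6; y_6 = 3; r_6 = 1.5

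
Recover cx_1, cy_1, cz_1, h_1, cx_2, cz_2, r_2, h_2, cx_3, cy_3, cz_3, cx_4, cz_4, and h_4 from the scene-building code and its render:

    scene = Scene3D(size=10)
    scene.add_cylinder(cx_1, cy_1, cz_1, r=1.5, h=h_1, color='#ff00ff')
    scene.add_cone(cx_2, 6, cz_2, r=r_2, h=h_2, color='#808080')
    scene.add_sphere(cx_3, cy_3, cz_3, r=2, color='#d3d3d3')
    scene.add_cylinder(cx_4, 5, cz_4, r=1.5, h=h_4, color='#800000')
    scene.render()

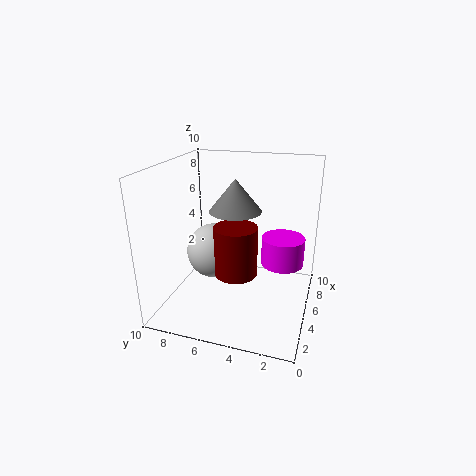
cx_1 = 6; cy_1 = 2; cz_1 = 3; h_1 = 2; cx_2 = 7.5; cz_2 = 6; r_2 = 2; h_2 = 2.5; cx_3 = 5.5; cy_3 = 7; cz_3 = 3.5; cx_4 = 4.5; cz_4 = 2.5; h_4 = 3.5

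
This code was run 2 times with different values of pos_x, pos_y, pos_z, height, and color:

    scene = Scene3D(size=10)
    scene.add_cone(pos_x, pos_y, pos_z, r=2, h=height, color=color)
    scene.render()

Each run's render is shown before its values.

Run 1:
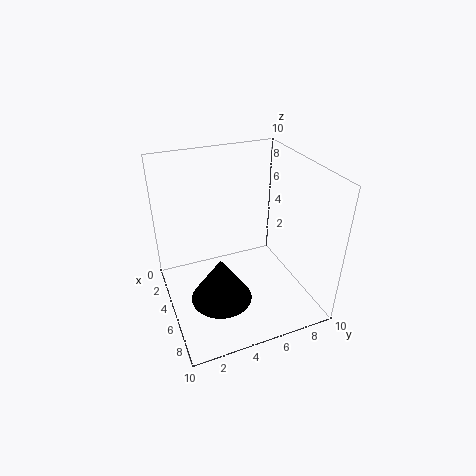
pos_x = 7; pos_y = 3; pos_z = 2; height = 3; color = 'black'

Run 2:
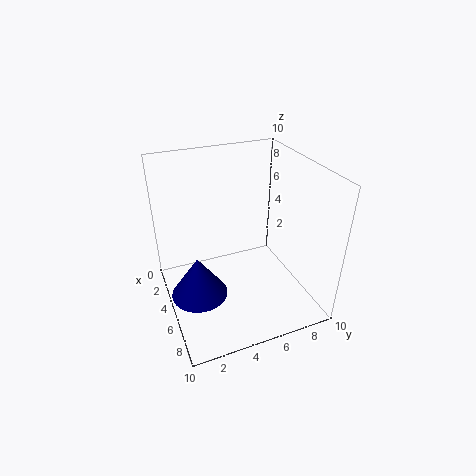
pos_x = 5; pos_y = 2; pos_z = 1; height = 3; color = 'navy'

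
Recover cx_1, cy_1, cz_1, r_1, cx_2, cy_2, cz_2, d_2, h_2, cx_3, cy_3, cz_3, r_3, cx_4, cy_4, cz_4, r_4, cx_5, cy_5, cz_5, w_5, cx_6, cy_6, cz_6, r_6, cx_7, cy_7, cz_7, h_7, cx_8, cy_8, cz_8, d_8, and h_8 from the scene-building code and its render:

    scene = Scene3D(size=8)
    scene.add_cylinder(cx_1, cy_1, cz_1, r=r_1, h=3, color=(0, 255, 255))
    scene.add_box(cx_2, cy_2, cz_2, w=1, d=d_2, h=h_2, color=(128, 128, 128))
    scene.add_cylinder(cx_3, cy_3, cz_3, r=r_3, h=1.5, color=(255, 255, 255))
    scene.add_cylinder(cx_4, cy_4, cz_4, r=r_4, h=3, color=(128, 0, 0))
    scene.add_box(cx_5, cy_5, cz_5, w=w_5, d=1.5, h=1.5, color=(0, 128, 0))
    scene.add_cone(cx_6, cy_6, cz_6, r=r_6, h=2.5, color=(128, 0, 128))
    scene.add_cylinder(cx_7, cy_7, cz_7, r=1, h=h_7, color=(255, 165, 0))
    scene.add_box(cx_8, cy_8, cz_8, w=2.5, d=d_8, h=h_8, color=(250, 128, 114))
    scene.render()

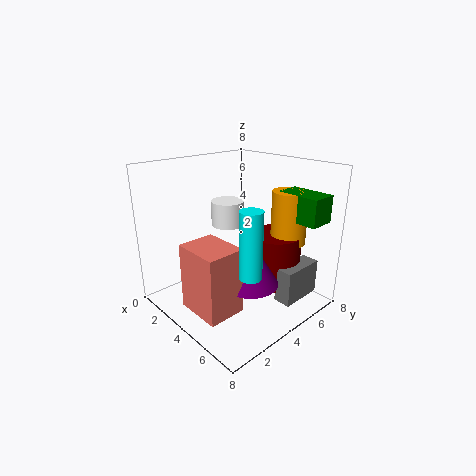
cx_1 = 7.5
cy_1 = 1.5
cz_1 = 4
r_1 = 0.5
cx_2 = 6
cy_2 = 5
cz_2 = 0.5
d_2 = 2.5
h_2 = 2
cx_3 = 2
cy_3 = 5
cz_3 = 4
r_3 = 1
cx_4 = 5
cy_4 = 6
cz_4 = 1
r_4 = 1.5
cx_5 = 5
cy_5 = 6
cz_5 = 5
w_5 = 2.5
cx_6 = 5.5
cy_6 = 3.5
cz_6 = 2
r_6 = 1.5
cx_7 = 5.5
cy_7 = 6.5
cz_7 = 3.5
h_7 = 3
cx_8 = 3.5
cy_8 = 0.5
cz_8 = 1
d_8 = 2
h_8 = 3.5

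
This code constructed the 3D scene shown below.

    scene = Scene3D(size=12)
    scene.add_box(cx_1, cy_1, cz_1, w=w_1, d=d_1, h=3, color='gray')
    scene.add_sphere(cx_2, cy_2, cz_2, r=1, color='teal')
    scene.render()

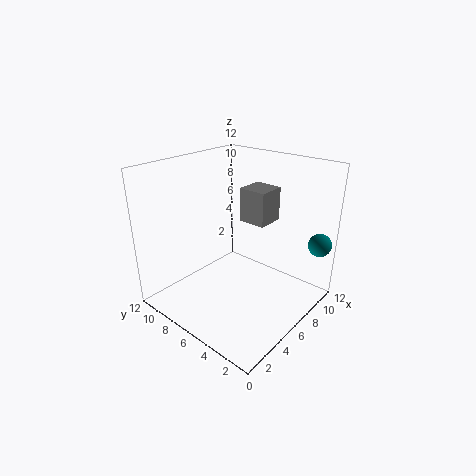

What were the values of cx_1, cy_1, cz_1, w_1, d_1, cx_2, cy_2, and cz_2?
cx_1 = 8, cy_1 = 5, cz_1 = 6.5, w_1 = 2.5, d_1 = 2.5, cx_2 = 11, cy_2 = 1, cz_2 = 5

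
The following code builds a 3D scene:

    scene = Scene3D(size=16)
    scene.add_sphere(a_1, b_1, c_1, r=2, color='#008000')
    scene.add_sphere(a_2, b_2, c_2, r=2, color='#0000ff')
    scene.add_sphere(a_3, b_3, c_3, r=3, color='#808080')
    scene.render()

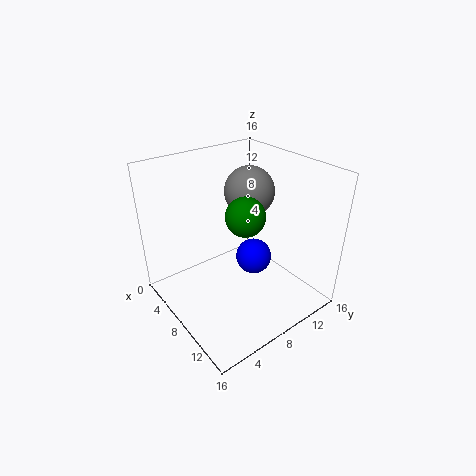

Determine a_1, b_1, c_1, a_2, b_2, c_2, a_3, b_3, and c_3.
a_1 = 10.5, b_1 = 7, c_1 = 12, a_2 = 9, b_2 = 9.5, c_2 = 5.5, a_3 = 5, b_3 = 12, c_3 = 11.5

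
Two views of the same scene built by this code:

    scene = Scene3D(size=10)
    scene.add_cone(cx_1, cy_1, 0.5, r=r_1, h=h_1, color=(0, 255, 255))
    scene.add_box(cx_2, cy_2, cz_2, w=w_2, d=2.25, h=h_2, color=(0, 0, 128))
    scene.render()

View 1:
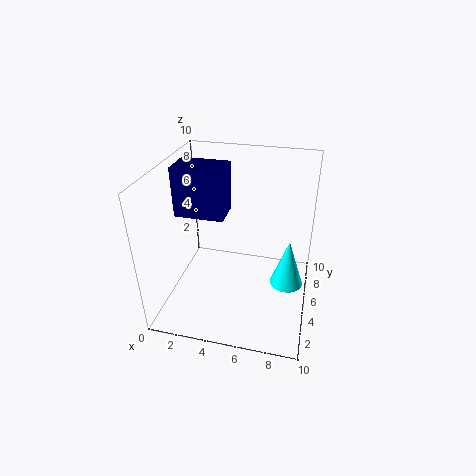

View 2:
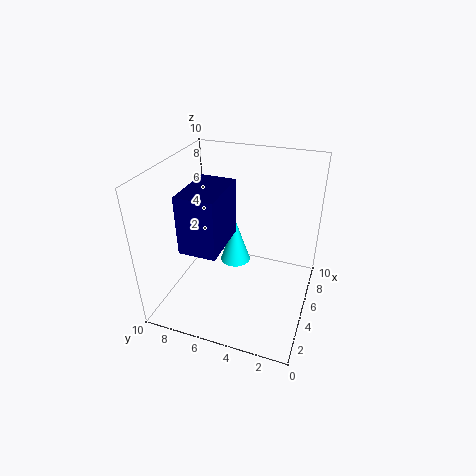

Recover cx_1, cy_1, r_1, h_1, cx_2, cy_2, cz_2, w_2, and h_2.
cx_1 = 8.5, cy_1 = 6.5, r_1 = 1.25, h_1 = 3.75, cx_2 = 0.5, cy_2 = 4.75, cz_2 = 6.25, w_2 = 3.5, h_2 = 3.5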